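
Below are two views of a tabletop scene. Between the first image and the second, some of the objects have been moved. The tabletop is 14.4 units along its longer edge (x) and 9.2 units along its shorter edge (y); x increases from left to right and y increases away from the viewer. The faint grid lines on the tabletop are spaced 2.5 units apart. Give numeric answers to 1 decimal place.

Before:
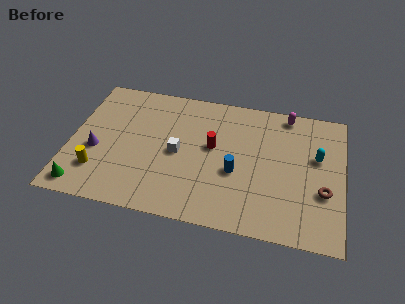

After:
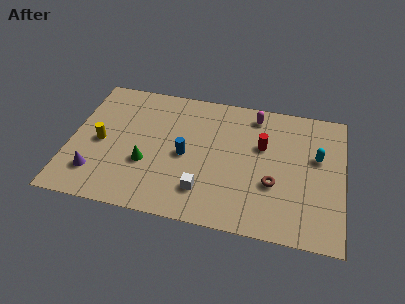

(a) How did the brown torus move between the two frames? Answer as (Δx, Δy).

(-2.6, 0.0)

The brown torus was at about (13.4, 3.3) and moved to about (10.8, 3.3).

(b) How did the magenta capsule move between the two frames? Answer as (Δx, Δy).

(-1.7, -0.4)

The magenta capsule started near (11.3, 8.3) and ended near (9.6, 7.9).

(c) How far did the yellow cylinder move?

2.0

From (1.6, 2.3) to (1.6, 4.3), the yellow cylinder covered √(0.0² + 2.0²) ≈ 2.0 units.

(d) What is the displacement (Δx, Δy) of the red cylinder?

(2.6, 0.6)

The red cylinder was at about (7.5, 5.2) and moved to about (10.1, 5.8).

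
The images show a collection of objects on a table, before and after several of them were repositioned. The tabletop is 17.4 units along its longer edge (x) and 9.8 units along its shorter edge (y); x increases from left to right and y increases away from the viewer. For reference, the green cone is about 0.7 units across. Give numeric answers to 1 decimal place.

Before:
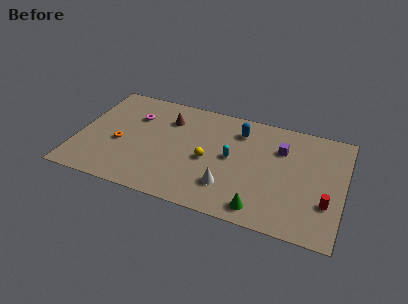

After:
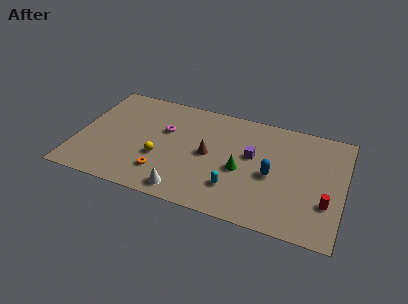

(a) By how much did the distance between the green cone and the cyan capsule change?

-2.7

Before: roughly 4.4 units apart; after: 1.7. That's 2.7 units closer together.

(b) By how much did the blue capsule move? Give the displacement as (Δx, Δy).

(2.4, -3.3)

From the two frames, the blue capsule sits at roughly (10.4, 7.7) before and (12.8, 4.4) after.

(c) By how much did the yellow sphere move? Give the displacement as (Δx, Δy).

(-3.1, -0.8)

The yellow sphere was at about (8.6, 4.4) and moved to about (5.5, 3.6).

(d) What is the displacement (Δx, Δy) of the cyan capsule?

(0.4, -2.6)

The cyan capsule started near (10.1, 5.1) and ended near (10.5, 2.5).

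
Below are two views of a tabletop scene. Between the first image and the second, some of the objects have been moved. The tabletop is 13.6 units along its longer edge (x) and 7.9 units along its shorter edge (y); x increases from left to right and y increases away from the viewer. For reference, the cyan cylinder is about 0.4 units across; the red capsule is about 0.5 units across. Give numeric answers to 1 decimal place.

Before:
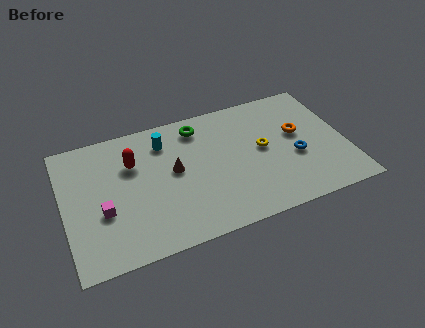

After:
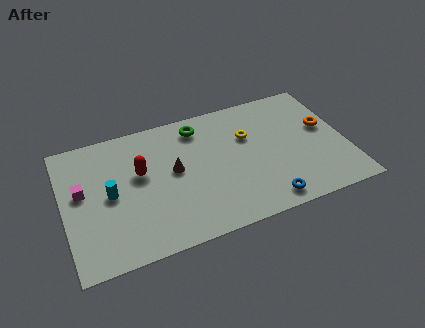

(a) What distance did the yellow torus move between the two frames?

1.2

The yellow torus moved from about (9.6, 4.2) to (9.0, 5.2), a distance of √(0.6² + 1.0²) ≈ 1.2.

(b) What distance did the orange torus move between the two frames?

1.3

From (11.4, 4.6) to (12.7, 4.6), the orange torus covered √(1.3² + 0.0²) ≈ 1.3 units.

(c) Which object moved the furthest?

the cyan cylinder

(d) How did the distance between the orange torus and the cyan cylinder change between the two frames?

+3.9

Before: roughly 6.6 units apart; after: 10.5. That's 3.9 units further apart.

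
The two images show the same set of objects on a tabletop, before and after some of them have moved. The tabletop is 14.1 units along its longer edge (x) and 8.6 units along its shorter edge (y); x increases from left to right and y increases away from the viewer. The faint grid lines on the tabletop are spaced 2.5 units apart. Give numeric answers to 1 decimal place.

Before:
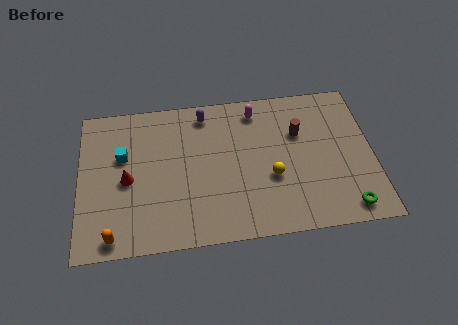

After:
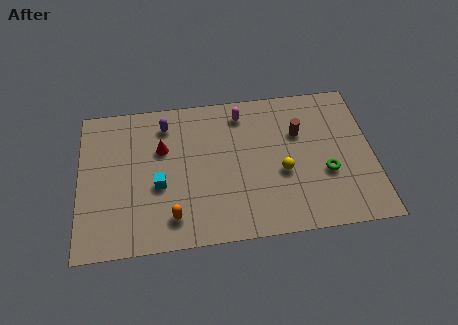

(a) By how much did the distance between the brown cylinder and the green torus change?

-2.3

Before: roughly 5.1 units apart; after: 2.8. That's 2.3 units closer together.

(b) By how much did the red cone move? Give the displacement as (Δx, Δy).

(1.7, 1.6)

From the two frames, the red cone sits at roughly (2.3, 4.0) before and (4.0, 5.6) after.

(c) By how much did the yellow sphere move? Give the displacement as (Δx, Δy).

(0.5, 0.2)

The yellow sphere was at about (9.2, 3.3) and moved to about (9.7, 3.5).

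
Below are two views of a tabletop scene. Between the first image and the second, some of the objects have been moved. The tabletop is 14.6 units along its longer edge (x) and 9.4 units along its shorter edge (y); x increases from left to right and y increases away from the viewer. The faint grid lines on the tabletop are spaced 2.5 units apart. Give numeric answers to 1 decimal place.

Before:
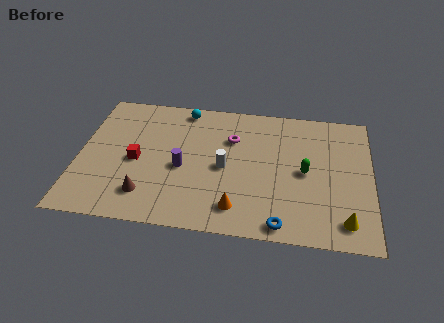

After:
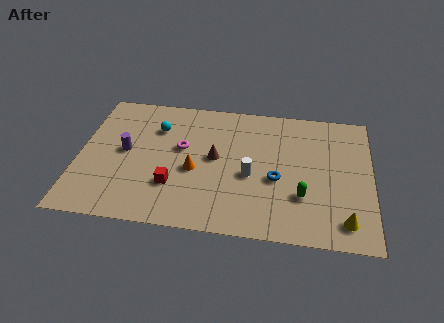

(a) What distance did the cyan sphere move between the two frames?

2.1

From (5.1, 8.4) to (3.8, 6.8), the cyan sphere covered √(1.3² + 1.6²) ≈ 2.1 units.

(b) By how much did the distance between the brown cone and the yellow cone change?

-2.4

The distance was about 9.8 in the first image and 7.4 in the second, so they moved 2.4 units closer together.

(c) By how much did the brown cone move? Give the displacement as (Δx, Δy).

(3.3, 3.0)

The brown cone was at about (3.5, 2.0) and moved to about (6.8, 5.0).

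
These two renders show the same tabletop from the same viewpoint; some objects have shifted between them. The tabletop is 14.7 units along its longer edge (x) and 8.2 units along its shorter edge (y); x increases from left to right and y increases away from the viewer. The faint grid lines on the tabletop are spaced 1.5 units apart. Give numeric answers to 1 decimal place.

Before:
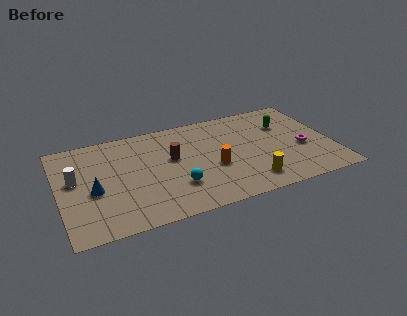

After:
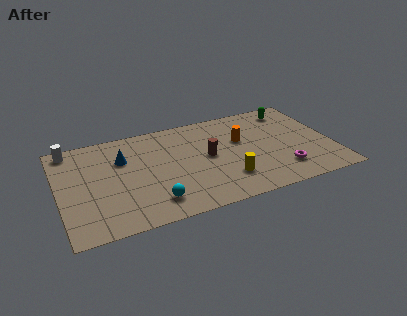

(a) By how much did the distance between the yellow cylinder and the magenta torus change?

-0.6

Before: roughly 3.6 units apart; after: 3.0. That's 0.6 units closer together.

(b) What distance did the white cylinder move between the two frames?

2.6

From (0.9, 4.7) to (0.8, 7.3), the white cylinder covered √(0.1² + 2.6²) ≈ 2.6 units.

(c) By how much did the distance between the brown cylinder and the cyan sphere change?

+1.8

The distance was about 2.4 in the first image and 4.2 in the second, so they moved 1.8 units further apart.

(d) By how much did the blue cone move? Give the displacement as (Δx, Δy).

(1.7, 2.1)

From the two frames, the blue cone sits at roughly (1.8, 3.5) before and (3.5, 5.6) after.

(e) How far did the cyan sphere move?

1.5

The cyan sphere was near (6.1, 2.4) before and (4.8, 1.6) after, so it travelled √(1.3² + 0.8²) ≈ 1.5 units.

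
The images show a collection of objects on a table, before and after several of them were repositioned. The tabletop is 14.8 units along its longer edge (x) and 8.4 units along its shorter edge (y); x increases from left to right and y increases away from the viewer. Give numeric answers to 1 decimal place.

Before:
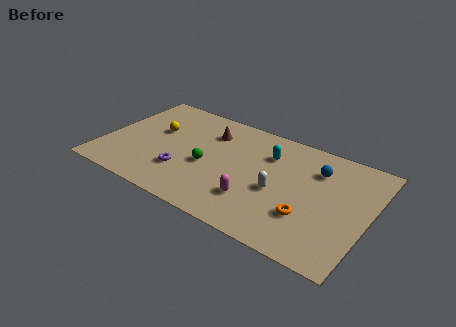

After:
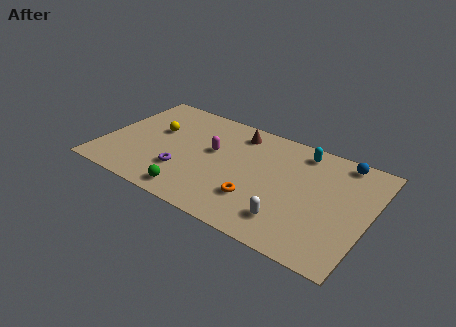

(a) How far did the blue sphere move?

1.8

The blue sphere was near (11.7, 6.2) before and (12.9, 7.5) after, so it travelled √(1.2² + 1.3²) ≈ 1.8 units.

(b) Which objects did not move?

the yellow sphere and the purple torus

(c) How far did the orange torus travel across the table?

2.8

The orange torus was near (11.7, 2.6) before and (8.9, 2.4) after, so it travelled √(2.8² + 0.2²) ≈ 2.8 units.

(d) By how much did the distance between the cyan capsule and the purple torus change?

+2.0

The distance was about 5.6 in the first image and 7.6 in the second, so they moved 2.0 units further apart.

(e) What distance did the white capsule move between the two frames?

2.0

The white capsule moved from about (9.9, 3.6) to (10.8, 1.8), a distance of √(0.9² + 1.8²) ≈ 2.0.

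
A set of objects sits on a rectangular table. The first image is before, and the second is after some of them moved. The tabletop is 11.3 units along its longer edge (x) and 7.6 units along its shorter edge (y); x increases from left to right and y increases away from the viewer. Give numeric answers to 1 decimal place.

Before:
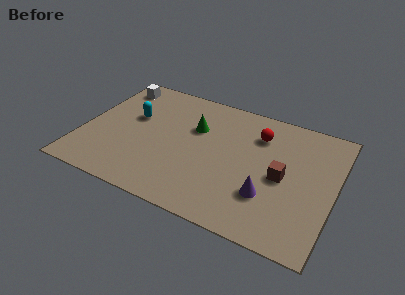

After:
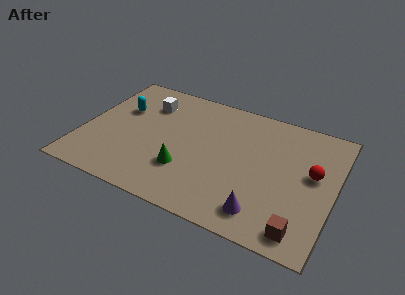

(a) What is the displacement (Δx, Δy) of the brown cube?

(1.1, -2.6)

The brown cube started near (9.0, 3.6) and ended near (10.1, 1.0).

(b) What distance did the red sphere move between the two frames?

3.0

The red sphere moved from about (7.7, 5.7) to (10.3, 4.3), a distance of √(2.6² + 1.4²) ≈ 3.0.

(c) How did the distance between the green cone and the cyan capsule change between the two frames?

+1.4

Before: roughly 2.8 units apart; after: 4.2. That's 1.4 units further apart.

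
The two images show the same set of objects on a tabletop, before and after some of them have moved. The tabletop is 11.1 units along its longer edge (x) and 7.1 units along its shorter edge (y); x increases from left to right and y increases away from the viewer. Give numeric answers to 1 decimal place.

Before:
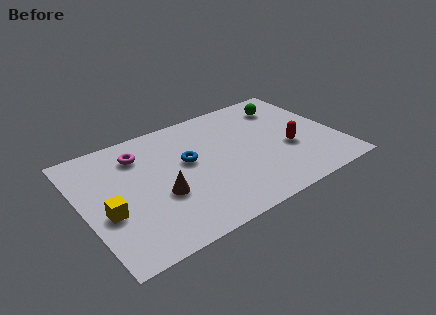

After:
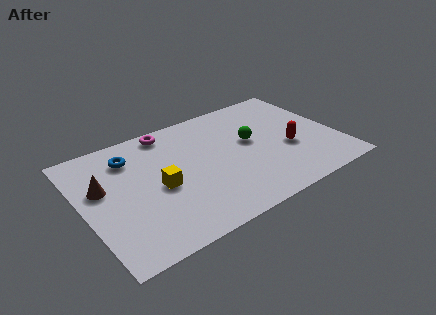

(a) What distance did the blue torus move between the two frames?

2.7

The blue torus was near (4.6, 4.1) before and (2.3, 5.5) after, so it travelled √(2.3² + 1.4²) ≈ 2.7 units.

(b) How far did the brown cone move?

2.8

From (3.2, 2.7) to (0.9, 4.3), the brown cone covered √(2.3² + 1.6²) ≈ 2.8 units.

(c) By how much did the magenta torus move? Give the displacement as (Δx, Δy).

(1.4, 0.8)

The magenta torus was at about (2.7, 5.5) and moved to about (4.1, 6.3).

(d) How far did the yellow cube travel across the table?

2.3

From (0.9, 2.8) to (3.2, 3.2), the yellow cube covered √(2.3² + 0.4²) ≈ 2.3 units.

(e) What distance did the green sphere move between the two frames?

2.5

The green sphere moved from about (9.3, 5.6) to (7.4, 4.0), a distance of √(1.9² + 1.6²) ≈ 2.5.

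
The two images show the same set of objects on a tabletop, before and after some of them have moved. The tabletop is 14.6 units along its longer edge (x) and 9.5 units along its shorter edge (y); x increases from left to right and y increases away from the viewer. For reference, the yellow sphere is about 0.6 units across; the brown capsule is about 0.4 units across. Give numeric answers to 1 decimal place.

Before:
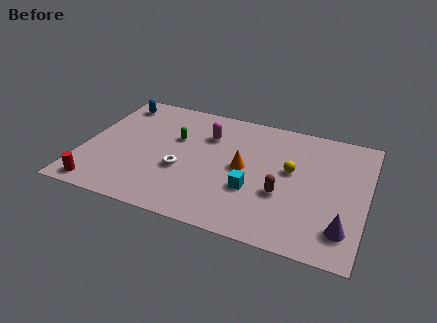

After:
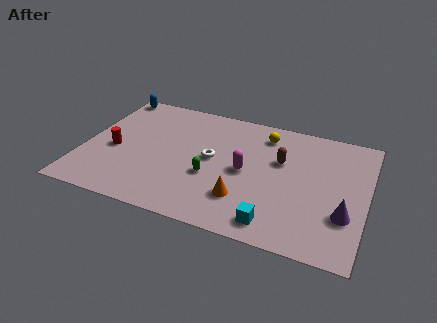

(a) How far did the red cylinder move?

3.1

The red cylinder was near (1.2, 1.0) before and (1.6, 4.1) after, so it travelled √(0.4² + 3.1²) ≈ 3.1 units.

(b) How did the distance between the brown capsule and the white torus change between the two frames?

-1.6

Before: roughly 5.2 units apart; after: 3.6. That's 1.6 units closer together.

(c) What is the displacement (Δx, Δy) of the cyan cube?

(1.3, -2.0)

The cyan cube was at about (8.9, 3.3) and moved to about (10.2, 1.3).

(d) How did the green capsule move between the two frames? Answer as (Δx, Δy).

(2.1, -2.4)

The green capsule was at about (4.6, 6.0) and moved to about (6.7, 3.6).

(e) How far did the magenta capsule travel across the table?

3.1

The magenta capsule was near (6.2, 6.8) before and (8.4, 4.6) after, so it travelled √(2.2² + 2.2²) ≈ 3.1 units.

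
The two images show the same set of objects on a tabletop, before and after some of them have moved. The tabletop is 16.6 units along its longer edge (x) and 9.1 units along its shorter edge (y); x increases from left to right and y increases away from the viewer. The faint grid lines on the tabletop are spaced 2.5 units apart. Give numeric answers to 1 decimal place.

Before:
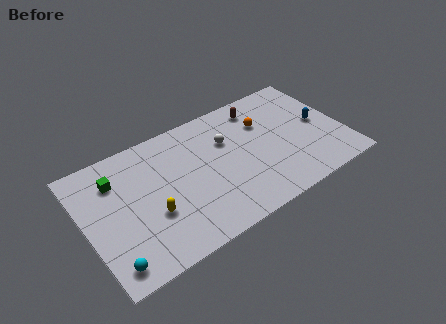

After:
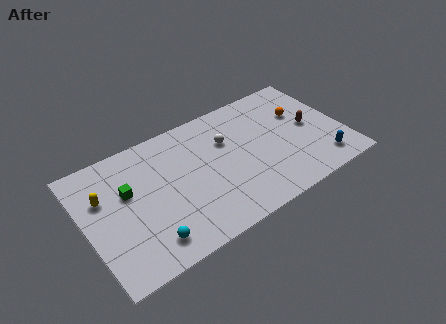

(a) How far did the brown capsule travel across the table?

4.2

The brown capsule was near (11.7, 7.6) before and (14.6, 4.6) after, so it travelled √(2.9² + 3.0²) ≈ 4.2 units.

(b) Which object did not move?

the white sphere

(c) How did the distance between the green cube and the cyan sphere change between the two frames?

-1.5

They were about 5.6 units apart before and 4.1 after — 1.5 units closer together.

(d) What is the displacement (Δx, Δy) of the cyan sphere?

(2.4, 0.3)

From the two frames, the cyan sphere sits at roughly (1.1, 1.3) before and (3.5, 1.6) after.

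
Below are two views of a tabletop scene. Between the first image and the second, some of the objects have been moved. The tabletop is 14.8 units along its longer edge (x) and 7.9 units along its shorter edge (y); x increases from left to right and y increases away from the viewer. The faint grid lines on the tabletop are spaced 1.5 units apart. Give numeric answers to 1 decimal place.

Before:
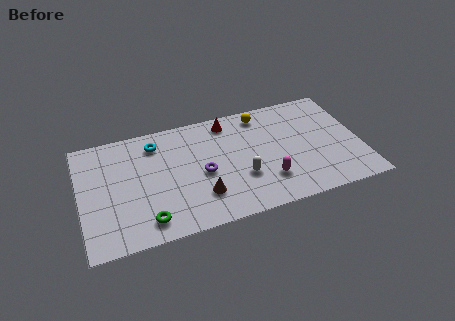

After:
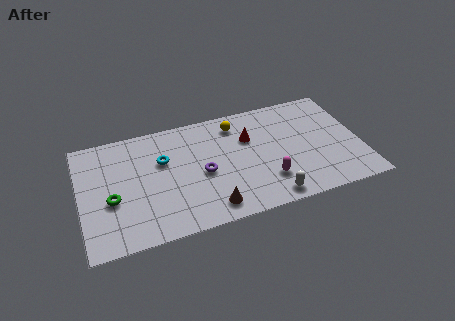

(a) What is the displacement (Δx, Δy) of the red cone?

(1.0, -1.5)

From the two frames, the red cone sits at roughly (8.0, 6.8) before and (9.0, 5.3) after.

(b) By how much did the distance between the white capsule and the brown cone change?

+0.8

Before: roughly 2.3 units apart; after: 3.1. That's 0.8 units further apart.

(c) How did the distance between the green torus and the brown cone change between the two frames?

+2.4

They were about 3.0 units apart before and 5.4 after — 2.4 units further apart.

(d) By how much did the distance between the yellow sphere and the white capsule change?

+1.4

They were about 4.3 units apart before and 5.7 after — 1.4 units further apart.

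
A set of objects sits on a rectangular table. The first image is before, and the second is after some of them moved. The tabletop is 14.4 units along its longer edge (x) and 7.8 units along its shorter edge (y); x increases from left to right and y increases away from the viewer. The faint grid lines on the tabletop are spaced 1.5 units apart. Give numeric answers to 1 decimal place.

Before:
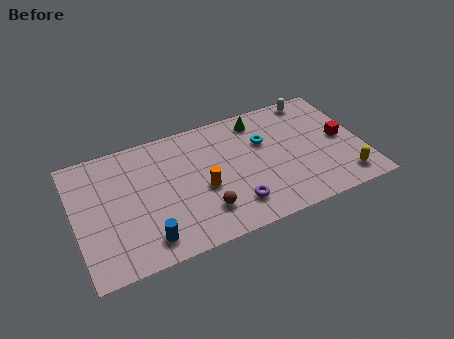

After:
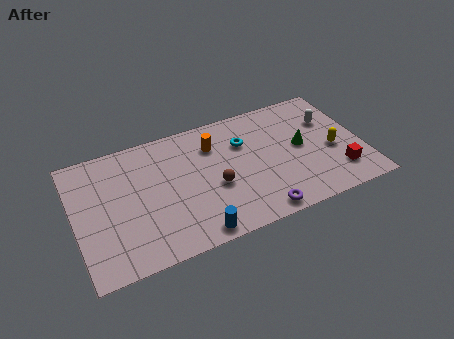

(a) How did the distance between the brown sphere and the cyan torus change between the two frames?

-1.9

The distance was about 4.7 in the first image and 2.8 in the second, so they moved 1.9 units closer together.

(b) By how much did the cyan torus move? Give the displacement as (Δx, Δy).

(-1.0, 0.3)

From the two frames, the cyan torus sits at roughly (9.6, 5.1) before and (8.6, 5.4) after.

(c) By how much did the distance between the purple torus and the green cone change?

-1.0

Before: roughly 5.2 units apart; after: 4.2. That's 1.0 units closer together.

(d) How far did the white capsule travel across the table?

1.8

From (12.4, 7.0) to (13.0, 5.3), the white capsule covered √(0.6² + 1.7²) ≈ 1.8 units.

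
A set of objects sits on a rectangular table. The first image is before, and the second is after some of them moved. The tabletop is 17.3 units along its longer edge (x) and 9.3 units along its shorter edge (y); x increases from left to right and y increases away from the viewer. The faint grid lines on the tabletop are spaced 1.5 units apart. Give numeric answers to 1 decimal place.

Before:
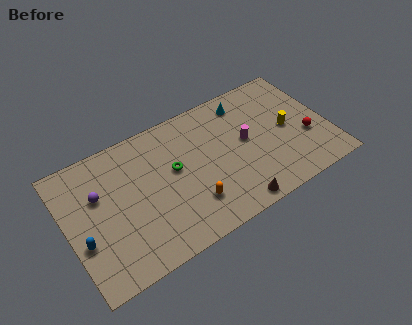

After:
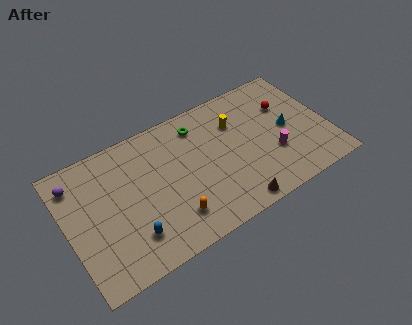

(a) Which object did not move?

the brown cone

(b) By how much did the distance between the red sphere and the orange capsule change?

+1.3

Before: roughly 8.1 units apart; after: 9.4. That's 1.3 units further apart.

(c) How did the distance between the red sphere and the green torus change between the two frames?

-3.0

Before: roughly 8.9 units apart; after: 5.9. That's 3.0 units closer together.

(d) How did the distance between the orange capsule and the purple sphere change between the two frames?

+1.1

The distance was about 6.7 in the first image and 7.8 in the second, so they moved 1.1 units further apart.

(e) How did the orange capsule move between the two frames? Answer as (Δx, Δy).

(-1.3, -0.3)

From the two frames, the orange capsule sits at roughly (7.8, 2.4) before and (6.5, 2.1) after.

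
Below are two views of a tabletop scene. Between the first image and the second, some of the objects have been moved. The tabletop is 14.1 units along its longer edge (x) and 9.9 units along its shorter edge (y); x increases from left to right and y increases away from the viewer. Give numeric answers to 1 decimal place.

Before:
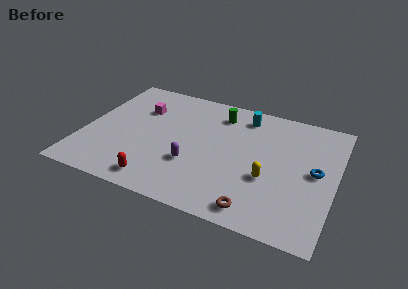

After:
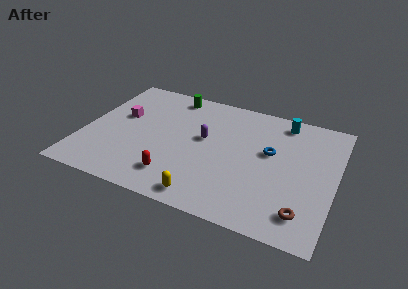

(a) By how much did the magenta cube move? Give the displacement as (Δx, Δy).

(-1.0, -1.0)

From the two frames, the magenta cube sits at roughly (2.9, 6.9) before and (1.9, 5.9) after.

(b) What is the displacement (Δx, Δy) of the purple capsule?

(0.4, 2.3)

From the two frames, the purple capsule sits at roughly (6.3, 3.3) before and (6.7, 5.6) after.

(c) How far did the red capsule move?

1.1

The red capsule was near (4.6, 1.3) before and (5.5, 2.0) after, so it travelled √(0.9² + 0.7²) ≈ 1.1 units.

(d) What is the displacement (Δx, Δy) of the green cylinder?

(-2.8, 0.7)

The green cylinder started near (7.3, 8.0) and ended near (4.5, 8.7).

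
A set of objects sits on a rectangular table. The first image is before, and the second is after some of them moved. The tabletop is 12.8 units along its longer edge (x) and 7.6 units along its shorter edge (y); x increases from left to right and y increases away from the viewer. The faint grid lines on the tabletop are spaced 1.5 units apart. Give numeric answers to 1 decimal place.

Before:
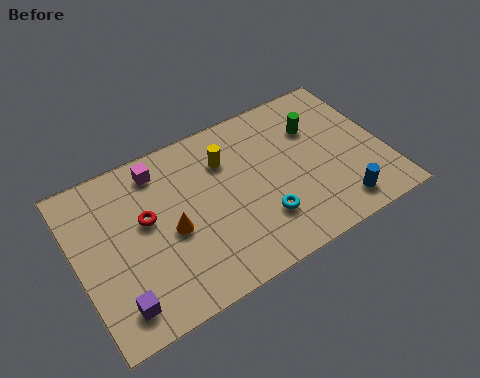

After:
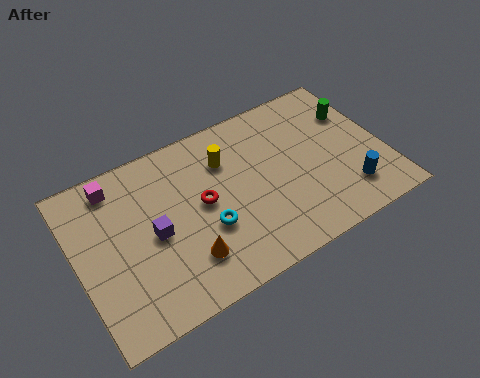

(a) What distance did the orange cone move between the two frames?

1.6

From (3.8, 3.4) to (4.2, 1.9), the orange cone covered √(0.4² + 1.5²) ≈ 1.6 units.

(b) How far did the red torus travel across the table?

2.3

The red torus was near (2.9, 4.4) before and (5.2, 4.0) after, so it travelled √(2.3² + 0.4²) ≈ 2.3 units.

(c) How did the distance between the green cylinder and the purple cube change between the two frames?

-0.8

They were about 9.8 units apart before and 9.0 after — 0.8 units closer together.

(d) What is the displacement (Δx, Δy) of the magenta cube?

(-1.8, 0.1)

The magenta cube was at about (3.7, 6.4) and moved to about (1.9, 6.5).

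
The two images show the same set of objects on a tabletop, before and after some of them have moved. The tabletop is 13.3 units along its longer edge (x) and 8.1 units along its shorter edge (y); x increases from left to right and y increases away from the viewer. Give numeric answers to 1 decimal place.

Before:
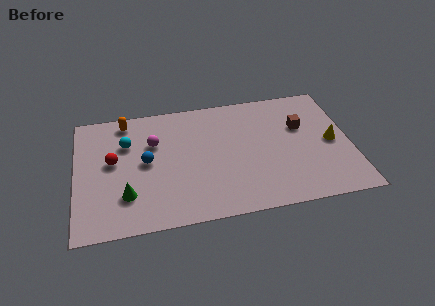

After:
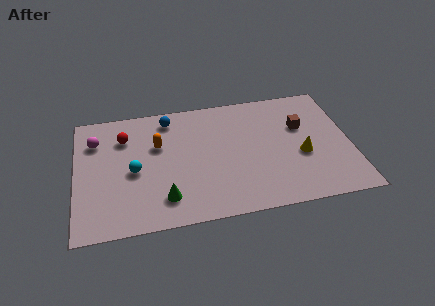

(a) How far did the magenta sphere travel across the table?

2.9

From (3.8, 5.4) to (1.0, 6.0), the magenta sphere covered √(2.8² + 0.6²) ≈ 2.9 units.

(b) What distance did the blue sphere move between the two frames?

3.0

The blue sphere moved from about (3.4, 4.2) to (4.6, 6.9), a distance of √(1.2² + 2.7²) ≈ 3.0.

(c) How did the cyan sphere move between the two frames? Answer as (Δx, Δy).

(0.3, -1.9)

The cyan sphere started near (2.5, 5.6) and ended near (2.8, 3.7).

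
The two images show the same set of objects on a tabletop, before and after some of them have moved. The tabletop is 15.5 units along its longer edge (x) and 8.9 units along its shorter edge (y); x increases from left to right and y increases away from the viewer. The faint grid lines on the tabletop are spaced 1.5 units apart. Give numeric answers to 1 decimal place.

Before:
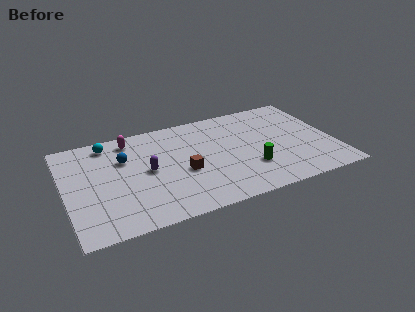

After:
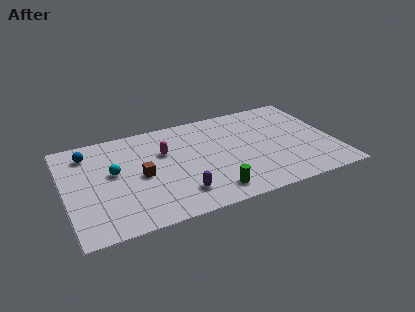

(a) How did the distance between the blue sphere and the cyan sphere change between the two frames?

+0.7

They were about 1.9 units apart before and 2.6 after — 0.7 units further apart.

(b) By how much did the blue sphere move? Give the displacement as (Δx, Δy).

(-2.0, 1.2)

The blue sphere started near (3.5, 6.0) and ended near (1.5, 7.2).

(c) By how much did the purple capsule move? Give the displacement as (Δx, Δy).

(1.6, -2.6)

The purple capsule was at about (4.7, 4.5) and moved to about (6.3, 1.9).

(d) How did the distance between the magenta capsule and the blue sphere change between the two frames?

+2.8

The distance was about 1.7 in the first image and 4.5 in the second, so they moved 2.8 units further apart.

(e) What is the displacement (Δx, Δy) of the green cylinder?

(-2.4, -1.3)

The green cylinder was at about (10.5, 2.7) and moved to about (8.1, 1.4).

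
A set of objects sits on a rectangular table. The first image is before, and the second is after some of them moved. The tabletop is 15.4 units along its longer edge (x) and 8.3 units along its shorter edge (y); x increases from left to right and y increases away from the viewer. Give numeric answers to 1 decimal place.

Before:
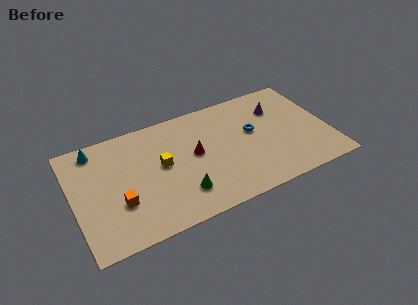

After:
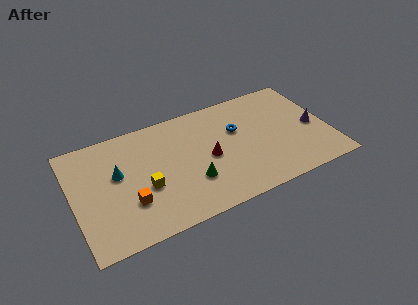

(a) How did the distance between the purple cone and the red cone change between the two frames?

+0.9

They were about 5.5 units apart before and 6.4 after — 0.9 units further apart.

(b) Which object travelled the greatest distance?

the purple cone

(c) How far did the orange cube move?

0.6

From (2.6, 2.8) to (3.2, 2.6), the orange cube covered √(0.6² + 0.2²) ≈ 0.6 units.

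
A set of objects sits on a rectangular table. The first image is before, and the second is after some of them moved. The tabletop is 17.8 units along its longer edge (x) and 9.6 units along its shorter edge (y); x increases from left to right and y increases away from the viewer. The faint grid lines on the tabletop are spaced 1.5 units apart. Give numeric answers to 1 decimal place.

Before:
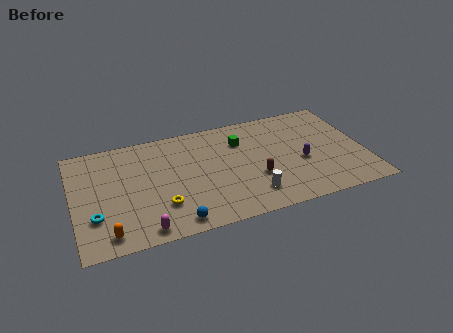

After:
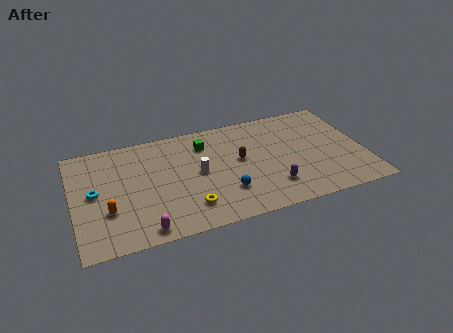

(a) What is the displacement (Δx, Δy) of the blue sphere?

(3.2, 1.6)

The blue sphere was at about (5.9, 1.1) and moved to about (9.1, 2.7).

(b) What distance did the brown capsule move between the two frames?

2.1

The brown capsule moved from about (11.0, 3.4) to (10.2, 5.3), a distance of √(0.8² + 1.9²) ≈ 2.1.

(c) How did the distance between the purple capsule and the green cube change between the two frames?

+1.7

Before: roughly 4.6 units apart; after: 6.3. That's 1.7 units further apart.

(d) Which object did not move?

the magenta capsule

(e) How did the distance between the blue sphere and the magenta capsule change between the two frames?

+3.5

They were about 1.9 units apart before and 5.4 after — 3.5 units further apart.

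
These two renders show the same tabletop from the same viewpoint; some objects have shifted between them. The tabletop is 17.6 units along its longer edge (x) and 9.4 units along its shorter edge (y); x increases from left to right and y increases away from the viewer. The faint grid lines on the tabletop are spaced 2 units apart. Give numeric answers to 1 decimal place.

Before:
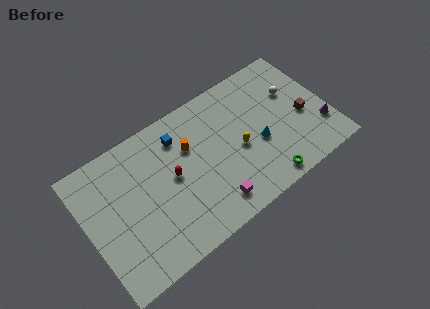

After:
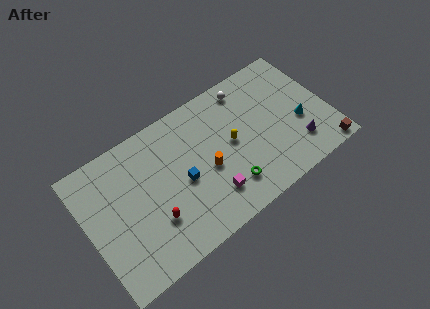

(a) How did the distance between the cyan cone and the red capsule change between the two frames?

+4.8

They were about 6.3 units apart before and 11.1 after — 4.8 units further apart.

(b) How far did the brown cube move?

3.3

The brown cube moved from about (15.8, 4.0) to (16.7, 0.8), a distance of √(0.9² + 3.2²) ≈ 3.3.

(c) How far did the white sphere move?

3.7

The white sphere was near (15.4, 6.1) before and (12.3, 8.1) after, so it travelled √(3.1² + 2.0²) ≈ 3.7 units.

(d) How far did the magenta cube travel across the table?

0.6

From (8.5, 1.6) to (8.5, 2.2), the magenta cube covered √(0.0² + 0.6²) ≈ 0.6 units.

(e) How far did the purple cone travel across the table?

1.8

From (16.8, 2.6) to (15.0, 2.2), the purple cone covered √(1.8² + 0.4²) ≈ 1.8 units.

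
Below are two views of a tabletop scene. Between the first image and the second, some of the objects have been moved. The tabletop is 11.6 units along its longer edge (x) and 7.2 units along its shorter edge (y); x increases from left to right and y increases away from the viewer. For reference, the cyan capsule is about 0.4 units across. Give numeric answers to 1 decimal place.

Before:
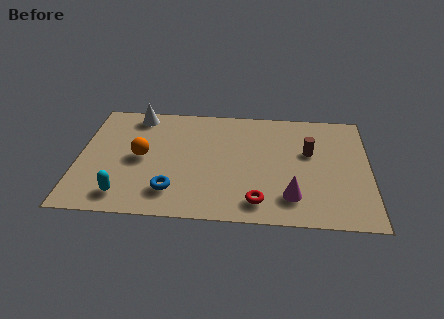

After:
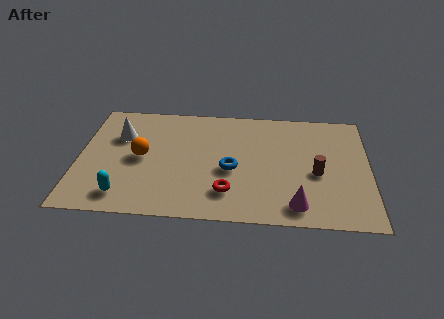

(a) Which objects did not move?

the orange sphere and the cyan capsule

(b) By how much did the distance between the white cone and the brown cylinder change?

+0.8

They were about 7.3 units apart before and 8.1 after — 0.8 units further apart.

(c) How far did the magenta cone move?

0.5

From (8.5, 1.6) to (8.7, 1.1), the magenta cone covered √(0.2² + 0.5²) ≈ 0.5 units.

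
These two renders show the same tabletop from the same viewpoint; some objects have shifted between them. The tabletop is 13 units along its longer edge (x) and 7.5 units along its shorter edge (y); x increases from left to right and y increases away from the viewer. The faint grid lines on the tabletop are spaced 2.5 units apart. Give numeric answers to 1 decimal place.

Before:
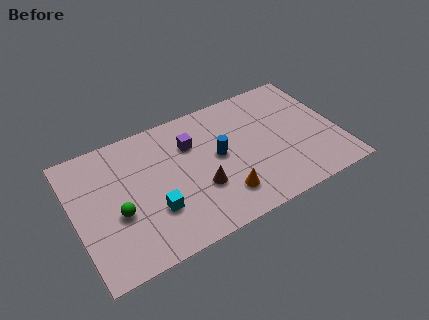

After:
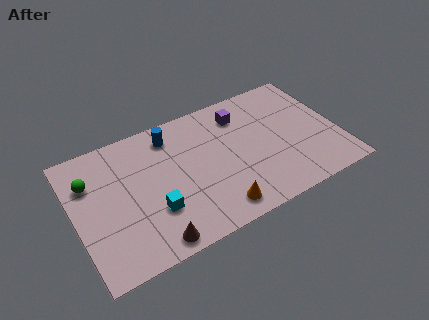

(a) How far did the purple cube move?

2.7

From (5.9, 5.3) to (8.5, 5.9), the purple cube covered √(2.6² + 0.6²) ≈ 2.7 units.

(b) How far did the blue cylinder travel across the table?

3.0

From (7.1, 4.0) to (5.0, 6.2), the blue cylinder covered √(2.1² + 2.2²) ≈ 3.0 units.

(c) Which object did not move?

the cyan cube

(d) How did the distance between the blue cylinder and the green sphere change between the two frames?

-1.0

Before: roughly 5.2 units apart; after: 4.2. That's 1.0 units closer together.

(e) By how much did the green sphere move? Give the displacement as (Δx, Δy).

(-1.1, 2.3)

From the two frames, the green sphere sits at roughly (2.0, 3.0) before and (0.9, 5.3) after.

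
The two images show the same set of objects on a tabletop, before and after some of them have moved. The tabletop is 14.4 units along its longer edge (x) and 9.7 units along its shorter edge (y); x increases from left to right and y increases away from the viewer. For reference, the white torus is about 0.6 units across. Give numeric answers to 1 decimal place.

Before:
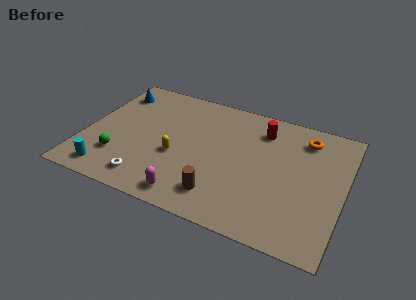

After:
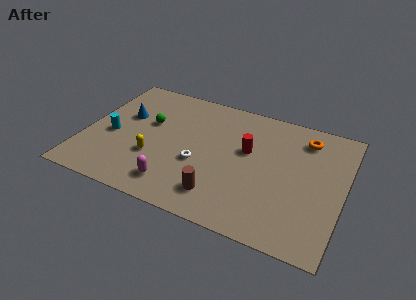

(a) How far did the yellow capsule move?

1.3

The yellow capsule was near (5.2, 3.9) before and (4.0, 3.3) after, so it travelled √(1.2² + 0.6²) ≈ 1.3 units.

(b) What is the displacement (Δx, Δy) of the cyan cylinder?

(-0.2, 2.9)

The cyan cylinder started near (1.7, 1.3) and ended near (1.5, 4.2).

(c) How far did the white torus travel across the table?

3.5

The white torus moved from about (3.9, 1.5) to (6.5, 3.8), a distance of √(2.6² + 2.3²) ≈ 3.5.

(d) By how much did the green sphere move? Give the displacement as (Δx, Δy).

(1.3, 3.3)

The green sphere was at about (2.1, 2.6) and moved to about (3.4, 5.9).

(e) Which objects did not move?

the orange torus and the brown cylinder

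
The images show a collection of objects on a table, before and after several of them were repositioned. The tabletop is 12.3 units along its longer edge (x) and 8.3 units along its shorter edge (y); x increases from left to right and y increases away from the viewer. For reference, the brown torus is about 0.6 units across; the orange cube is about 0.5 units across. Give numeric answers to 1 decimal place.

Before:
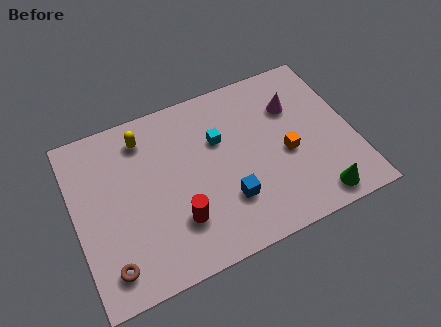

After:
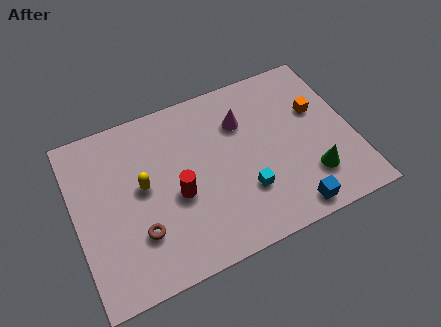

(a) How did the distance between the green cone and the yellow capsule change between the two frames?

-1.5

The distance was about 9.1 in the first image and 7.6 in the second, so they moved 1.5 units closer together.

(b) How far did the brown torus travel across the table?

1.7

The brown torus was near (1.2, 1.4) before and (2.6, 2.4) after, so it travelled √(1.4² + 1.0²) ≈ 1.7 units.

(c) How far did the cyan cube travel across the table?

3.0

The cyan cube moved from about (6.5, 5.4) to (7.3, 2.5), a distance of √(0.8² + 2.9²) ≈ 3.0.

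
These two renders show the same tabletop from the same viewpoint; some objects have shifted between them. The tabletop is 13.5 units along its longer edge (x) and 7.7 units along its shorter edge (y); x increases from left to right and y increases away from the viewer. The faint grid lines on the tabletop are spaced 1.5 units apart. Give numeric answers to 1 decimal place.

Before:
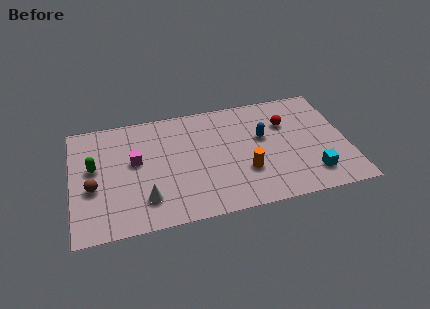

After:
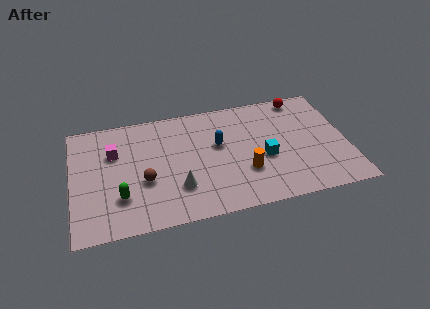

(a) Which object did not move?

the orange cylinder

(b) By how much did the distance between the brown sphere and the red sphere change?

-0.9

Before: roughly 9.8 units apart; after: 8.9. That's 0.9 units closer together.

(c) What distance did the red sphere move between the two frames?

1.8

From (10.6, 5.3) to (11.5, 6.9), the red sphere covered √(0.9² + 1.6²) ≈ 1.8 units.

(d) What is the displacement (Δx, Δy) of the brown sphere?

(2.5, -0.1)

From the two frames, the brown sphere sits at roughly (1.0, 3.1) before and (3.5, 3.0) after.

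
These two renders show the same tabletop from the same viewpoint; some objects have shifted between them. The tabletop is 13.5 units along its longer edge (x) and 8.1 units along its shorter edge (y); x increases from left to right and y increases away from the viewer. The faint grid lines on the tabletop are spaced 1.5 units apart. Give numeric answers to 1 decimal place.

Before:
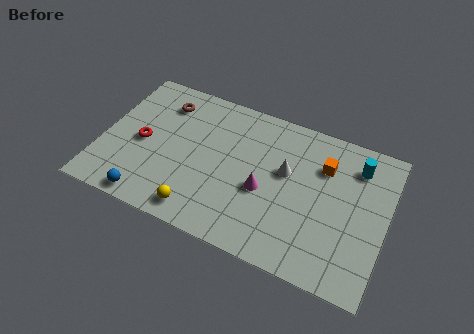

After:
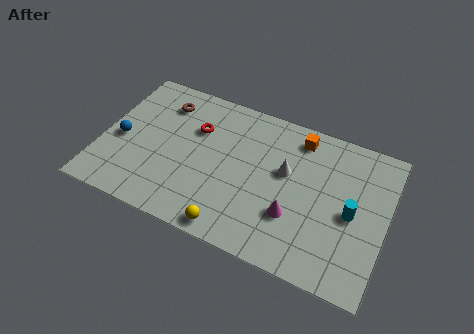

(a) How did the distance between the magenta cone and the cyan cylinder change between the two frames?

-2.2

The distance was about 5.1 in the first image and 2.9 in the second, so they moved 2.2 units closer together.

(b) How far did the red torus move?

2.9

The red torus was near (1.9, 3.8) before and (4.3, 5.5) after, so it travelled √(2.4² + 1.7²) ≈ 2.9 units.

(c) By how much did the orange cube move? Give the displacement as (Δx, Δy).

(-1.3, 1.1)

From the two frames, the orange cube sits at roughly (10.4, 5.8) before and (9.1, 6.9) after.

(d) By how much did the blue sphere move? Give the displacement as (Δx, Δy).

(-1.7, 2.8)

From the two frames, the blue sphere sits at roughly (2.6, 0.8) before and (0.9, 3.6) after.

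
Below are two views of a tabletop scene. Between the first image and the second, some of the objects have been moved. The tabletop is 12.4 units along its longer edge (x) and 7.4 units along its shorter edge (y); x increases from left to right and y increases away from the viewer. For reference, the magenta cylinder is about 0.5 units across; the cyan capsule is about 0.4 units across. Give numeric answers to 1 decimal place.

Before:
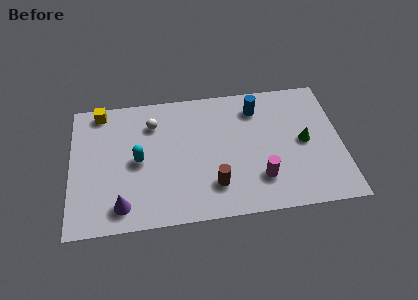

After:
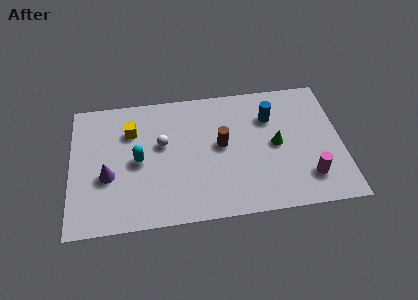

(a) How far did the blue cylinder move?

0.8

From (8.6, 5.9) to (9.2, 5.3), the blue cylinder covered √(0.6² + 0.6²) ≈ 0.8 units.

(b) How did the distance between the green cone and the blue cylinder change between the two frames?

-1.4

The distance was about 3.0 in the first image and 1.6 in the second, so they moved 1.4 units closer together.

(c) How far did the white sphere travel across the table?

1.3

From (3.8, 5.6) to (4.2, 4.4), the white sphere covered √(0.4² + 1.2²) ≈ 1.3 units.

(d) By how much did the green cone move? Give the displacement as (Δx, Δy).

(-1.3, 0.0)

From the two frames, the green cone sits at roughly (10.7, 3.7) before and (9.4, 3.7) after.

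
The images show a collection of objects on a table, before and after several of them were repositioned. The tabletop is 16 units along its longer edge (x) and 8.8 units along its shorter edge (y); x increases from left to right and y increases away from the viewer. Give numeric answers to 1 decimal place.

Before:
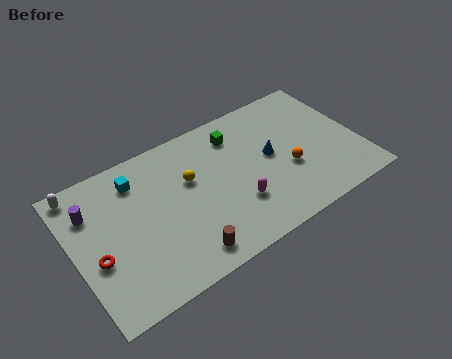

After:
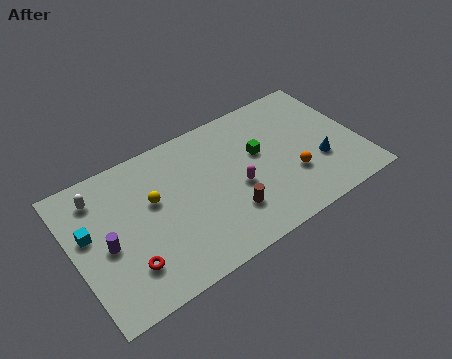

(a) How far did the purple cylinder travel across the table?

2.5

The purple cylinder moved from about (1.2, 6.4) to (1.7, 4.0), a distance of √(0.5² + 2.4²) ≈ 2.5.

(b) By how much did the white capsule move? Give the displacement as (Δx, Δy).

(0.9, -0.8)

The white capsule started near (0.8, 7.9) and ended near (1.7, 7.1).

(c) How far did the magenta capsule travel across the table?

1.0

From (8.8, 2.7) to (9.0, 3.7), the magenta capsule covered √(0.2² + 1.0²) ≈ 1.0 units.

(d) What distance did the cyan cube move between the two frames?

3.4

The cyan cube moved from about (3.8, 7.0) to (0.9, 5.2), a distance of √(2.9² + 1.8²) ≈ 3.4.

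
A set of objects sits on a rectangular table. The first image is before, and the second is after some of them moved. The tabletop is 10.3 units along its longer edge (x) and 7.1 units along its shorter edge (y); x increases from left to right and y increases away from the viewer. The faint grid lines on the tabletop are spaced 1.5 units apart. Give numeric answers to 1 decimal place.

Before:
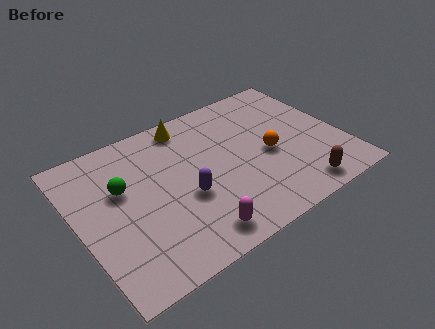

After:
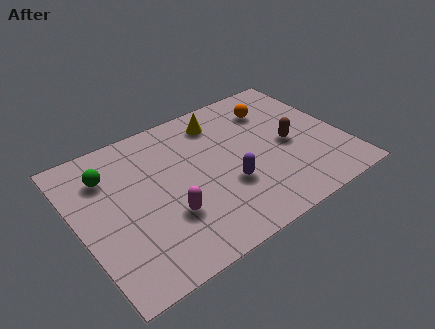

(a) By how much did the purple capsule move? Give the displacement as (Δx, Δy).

(1.6, -0.3)

The purple capsule was at about (4.0, 2.8) and moved to about (5.6, 2.5).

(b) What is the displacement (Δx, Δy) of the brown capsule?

(0.1, 2.4)

From the two frames, the brown capsule sits at roughly (8.1, 0.9) before and (8.2, 3.3) after.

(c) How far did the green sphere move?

1.0

The green sphere was near (1.8, 4.4) before and (1.4, 5.3) after, so it travelled √(0.4² + 0.9²) ≈ 1.0 units.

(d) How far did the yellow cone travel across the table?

1.3

From (4.7, 6.2) to (5.9, 5.8), the yellow cone covered √(1.2² + 0.4²) ≈ 1.3 units.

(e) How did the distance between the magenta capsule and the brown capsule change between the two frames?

+1.0

They were about 4.1 units apart before and 5.1 after — 1.0 units further apart.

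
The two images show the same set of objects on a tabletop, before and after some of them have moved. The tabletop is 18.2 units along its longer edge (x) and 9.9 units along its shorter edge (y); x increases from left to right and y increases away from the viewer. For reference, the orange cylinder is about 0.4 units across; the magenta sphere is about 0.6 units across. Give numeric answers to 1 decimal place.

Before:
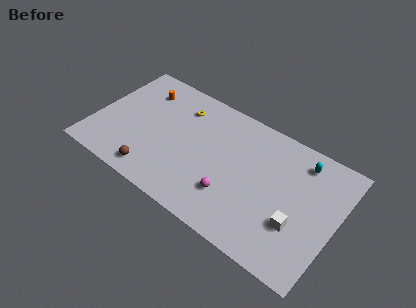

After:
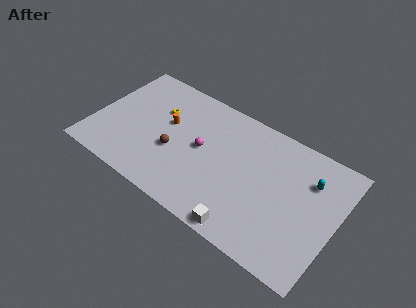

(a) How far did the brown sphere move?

2.7

From (5.1, 1.4) to (6.2, 3.9), the brown sphere covered √(1.1² + 2.5²) ≈ 2.7 units.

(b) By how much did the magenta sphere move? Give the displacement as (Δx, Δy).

(-2.7, 2.4)

The magenta sphere started near (10.8, 2.8) and ended near (8.1, 5.2).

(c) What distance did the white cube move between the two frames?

4.2

From (15.6, 3.3) to (12.2, 0.9), the white cube covered √(3.4² + 2.4²) ≈ 4.2 units.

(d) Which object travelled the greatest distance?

the white cube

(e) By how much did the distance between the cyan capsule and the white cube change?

+2.4

The distance was about 4.9 in the first image and 7.3 in the second, so they moved 2.4 units further apart.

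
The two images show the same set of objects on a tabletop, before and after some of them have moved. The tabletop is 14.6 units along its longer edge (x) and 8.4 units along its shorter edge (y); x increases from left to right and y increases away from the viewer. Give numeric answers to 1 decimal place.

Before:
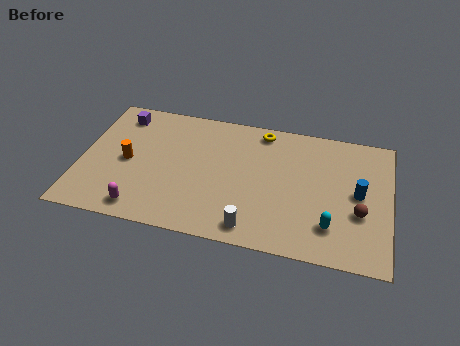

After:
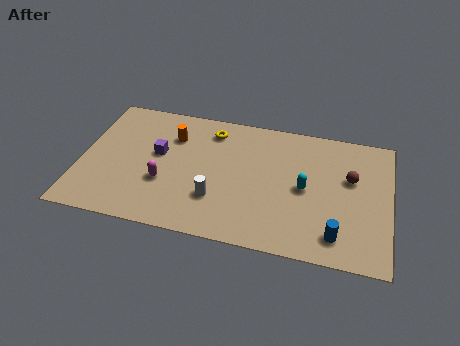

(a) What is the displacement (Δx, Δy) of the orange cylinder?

(2.0, 2.1)

From the two frames, the orange cylinder sits at roughly (2.2, 4.0) before and (4.2, 6.1) after.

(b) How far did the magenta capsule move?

2.1

From (3.1, 1.1) to (4.0, 3.0), the magenta capsule covered √(0.9² + 1.9²) ≈ 2.1 units.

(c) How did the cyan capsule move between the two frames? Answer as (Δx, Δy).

(-1.3, 2.1)

The cyan capsule started near (11.9, 2.0) and ended near (10.6, 4.1).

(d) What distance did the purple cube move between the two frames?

3.0

From (1.6, 7.0) to (3.6, 4.8), the purple cube covered √(2.0² + 2.2²) ≈ 3.0 units.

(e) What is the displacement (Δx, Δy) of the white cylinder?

(-1.8, 1.4)

The white cylinder started near (8.3, 1.1) and ended near (6.5, 2.5).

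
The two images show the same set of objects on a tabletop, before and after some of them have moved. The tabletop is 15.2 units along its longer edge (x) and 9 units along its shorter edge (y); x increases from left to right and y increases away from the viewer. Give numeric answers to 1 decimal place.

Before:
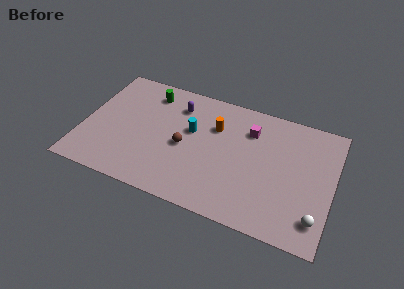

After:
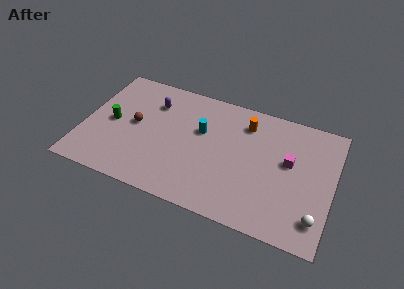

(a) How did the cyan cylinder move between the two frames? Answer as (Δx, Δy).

(0.6, 0.2)

From the two frames, the cyan cylinder sits at roughly (6.5, 5.4) before and (7.1, 5.6) after.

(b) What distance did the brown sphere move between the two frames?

3.2

The brown sphere moved from about (6.2, 4.1) to (3.1, 4.7), a distance of √(3.1² + 0.6²) ≈ 3.2.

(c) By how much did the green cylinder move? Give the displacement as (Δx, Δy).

(-2.0, -3.0)

The green cylinder was at about (3.7, 7.4) and moved to about (1.7, 4.4).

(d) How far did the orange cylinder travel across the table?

2.0

The orange cylinder was near (7.9, 6.2) before and (9.7, 7.1) after, so it travelled √(1.8² + 0.9²) ≈ 2.0 units.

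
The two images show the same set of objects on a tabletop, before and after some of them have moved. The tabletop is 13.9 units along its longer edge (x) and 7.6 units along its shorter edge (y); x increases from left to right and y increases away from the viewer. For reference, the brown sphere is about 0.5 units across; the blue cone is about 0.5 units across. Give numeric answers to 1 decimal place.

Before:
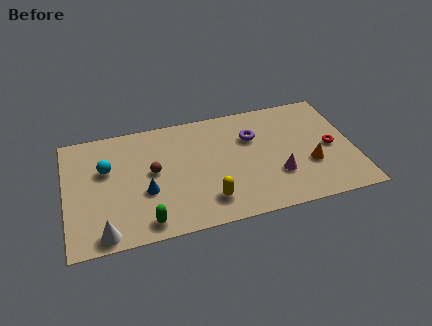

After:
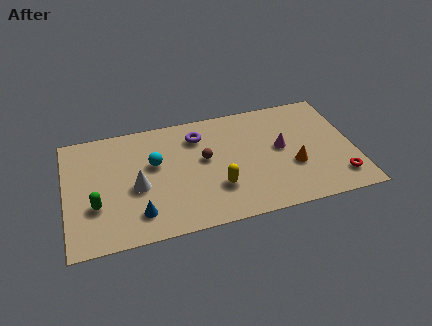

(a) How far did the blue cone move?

1.4

From (3.8, 2.9) to (3.4, 1.6), the blue cone covered √(0.4² + 1.3²) ≈ 1.4 units.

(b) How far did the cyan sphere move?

2.3

The cyan sphere was near (2.0, 4.8) before and (4.3, 4.6) after, so it travelled √(2.3² + 0.2²) ≈ 2.3 units.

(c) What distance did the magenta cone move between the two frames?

1.7

The magenta cone moved from about (10.1, 2.4) to (10.4, 4.1), a distance of √(0.3² + 1.7²) ≈ 1.7.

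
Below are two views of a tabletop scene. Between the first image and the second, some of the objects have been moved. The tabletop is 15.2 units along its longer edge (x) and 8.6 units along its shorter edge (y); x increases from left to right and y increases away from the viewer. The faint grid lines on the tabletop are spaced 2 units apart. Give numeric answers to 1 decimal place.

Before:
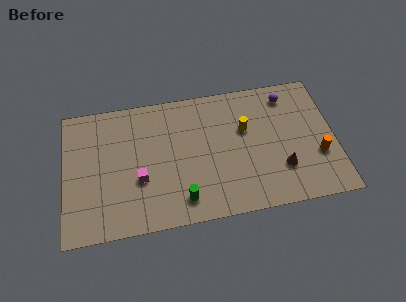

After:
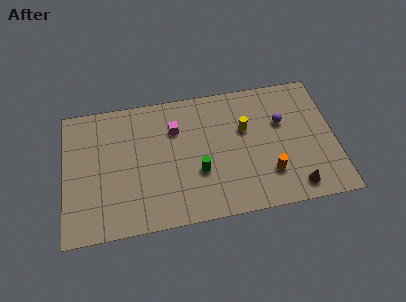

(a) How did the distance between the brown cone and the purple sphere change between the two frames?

-0.4

They were about 4.7 units apart before and 4.3 after — 0.4 units closer together.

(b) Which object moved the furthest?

the magenta cube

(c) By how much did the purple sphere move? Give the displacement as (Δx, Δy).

(-0.4, -1.7)

From the two frames, the purple sphere sits at roughly (12.7, 7.2) before and (12.3, 5.5) after.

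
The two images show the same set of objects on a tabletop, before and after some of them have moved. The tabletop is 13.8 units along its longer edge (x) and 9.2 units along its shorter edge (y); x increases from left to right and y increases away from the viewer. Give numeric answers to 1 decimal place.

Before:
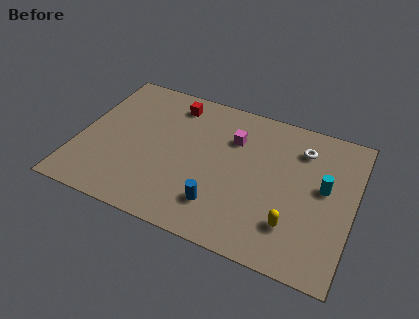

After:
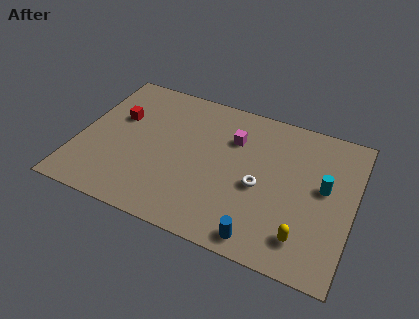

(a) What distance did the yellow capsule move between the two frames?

0.8

The yellow capsule was near (11.0, 2.3) before and (11.6, 1.8) after, so it travelled √(0.6² + 0.5²) ≈ 0.8 units.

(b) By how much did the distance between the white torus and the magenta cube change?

-0.5

They were about 3.5 units apart before and 3.0 after — 0.5 units closer together.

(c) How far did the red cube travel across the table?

3.2

The red cube was near (4.4, 7.7) before and (1.8, 5.8) after, so it travelled √(2.6² + 1.9²) ≈ 3.2 units.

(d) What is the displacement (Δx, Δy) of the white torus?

(-1.8, -3.1)

The white torus started near (11.0, 7.1) and ended near (9.2, 4.0).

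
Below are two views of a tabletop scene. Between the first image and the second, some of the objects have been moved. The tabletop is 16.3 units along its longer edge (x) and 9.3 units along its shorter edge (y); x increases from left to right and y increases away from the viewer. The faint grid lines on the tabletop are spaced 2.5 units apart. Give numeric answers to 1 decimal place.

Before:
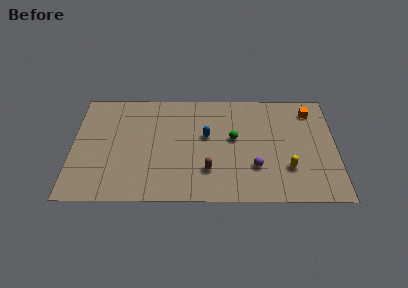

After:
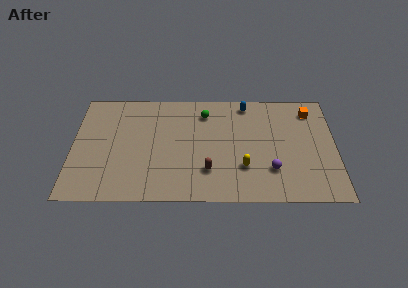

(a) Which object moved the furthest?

the blue capsule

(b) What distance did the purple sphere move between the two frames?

1.0

From (11.3, 2.8) to (12.3, 2.6), the purple sphere covered √(1.0² + 0.2²) ≈ 1.0 units.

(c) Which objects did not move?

the brown capsule and the orange cube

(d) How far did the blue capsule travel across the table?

3.8

The blue capsule moved from about (8.3, 5.4) to (10.8, 8.2), a distance of √(2.5² + 2.8²) ≈ 3.8.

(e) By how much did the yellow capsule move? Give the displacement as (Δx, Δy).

(-2.7, 0.1)

From the two frames, the yellow capsule sits at roughly (13.3, 2.7) before and (10.6, 2.8) after.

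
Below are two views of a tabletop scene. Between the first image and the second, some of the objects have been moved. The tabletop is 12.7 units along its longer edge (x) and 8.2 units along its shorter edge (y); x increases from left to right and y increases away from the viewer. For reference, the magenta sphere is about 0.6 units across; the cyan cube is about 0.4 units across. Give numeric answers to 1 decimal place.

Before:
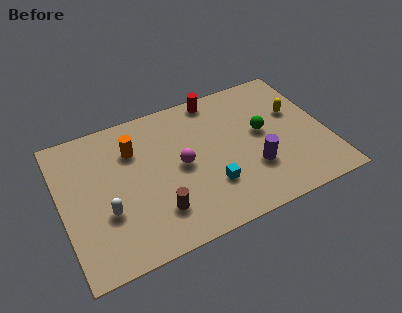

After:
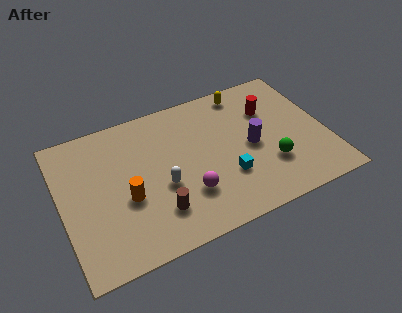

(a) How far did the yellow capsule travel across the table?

3.0

The yellow capsule was near (11.4, 5.1) before and (9.2, 7.2) after, so it travelled √(2.2² + 2.1²) ≈ 3.0 units.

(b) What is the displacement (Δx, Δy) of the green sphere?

(0.1, -2.0)

The green sphere started near (9.7, 4.5) and ended near (9.8, 2.5).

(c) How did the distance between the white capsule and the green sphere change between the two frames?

-2.7

They were about 7.9 units apart before and 5.2 after — 2.7 units closer together.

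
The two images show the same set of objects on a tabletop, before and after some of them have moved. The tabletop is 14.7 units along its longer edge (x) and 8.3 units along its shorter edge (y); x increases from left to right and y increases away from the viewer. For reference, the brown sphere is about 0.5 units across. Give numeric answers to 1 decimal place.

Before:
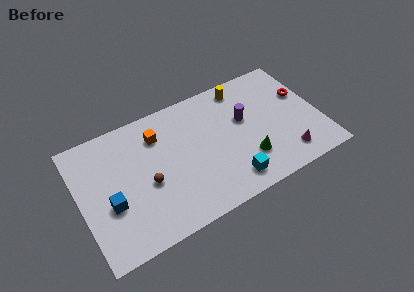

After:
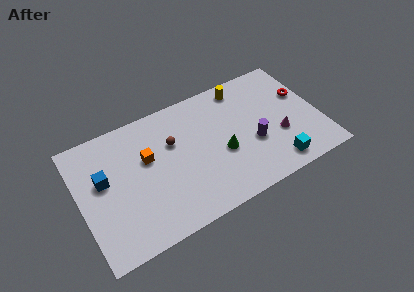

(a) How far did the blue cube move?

1.7

The blue cube moved from about (1.7, 3.2) to (1.5, 4.9), a distance of √(0.2² + 1.7²) ≈ 1.7.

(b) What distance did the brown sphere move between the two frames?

2.6

The brown sphere moved from about (4.0, 3.5) to (5.8, 5.4), a distance of √(1.8² + 1.9²) ≈ 2.6.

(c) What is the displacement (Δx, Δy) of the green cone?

(-1.4, 1.1)

The green cone started near (10.0, 2.3) and ended near (8.6, 3.4).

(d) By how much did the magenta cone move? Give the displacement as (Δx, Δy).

(-0.2, 1.5)

From the two frames, the magenta cone sits at roughly (12.3, 1.5) before and (12.1, 3.0) after.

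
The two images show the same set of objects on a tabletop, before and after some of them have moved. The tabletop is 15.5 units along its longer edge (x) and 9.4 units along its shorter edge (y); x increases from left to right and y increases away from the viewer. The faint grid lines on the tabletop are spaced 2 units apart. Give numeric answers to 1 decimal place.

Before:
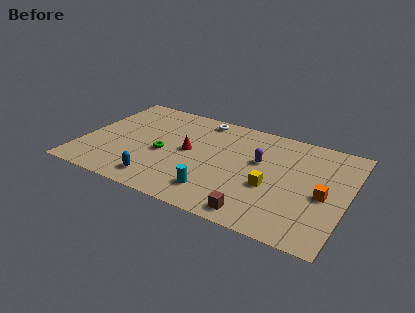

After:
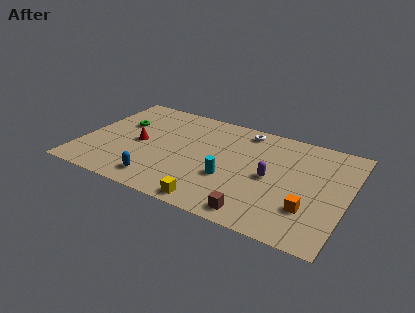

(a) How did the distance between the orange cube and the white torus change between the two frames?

-1.7

The distance was about 8.7 in the first image and 7.0 in the second, so they moved 1.7 units closer together.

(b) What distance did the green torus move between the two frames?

3.4

The green torus moved from about (4.8, 4.1) to (2.0, 6.0), a distance of √(2.8² + 1.9²) ≈ 3.4.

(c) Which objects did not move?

the brown cube and the blue capsule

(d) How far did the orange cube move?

1.7

The orange cube was near (14.2, 4.2) before and (13.5, 2.7) after, so it travelled √(0.7² + 1.5²) ≈ 1.7 units.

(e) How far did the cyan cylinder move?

1.6

From (8.2, 1.9) to (8.8, 3.4), the cyan cylinder covered √(0.6² + 1.5²) ≈ 1.6 units.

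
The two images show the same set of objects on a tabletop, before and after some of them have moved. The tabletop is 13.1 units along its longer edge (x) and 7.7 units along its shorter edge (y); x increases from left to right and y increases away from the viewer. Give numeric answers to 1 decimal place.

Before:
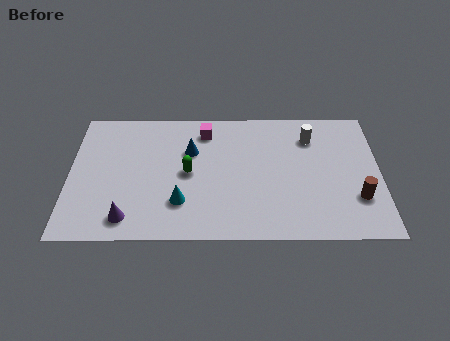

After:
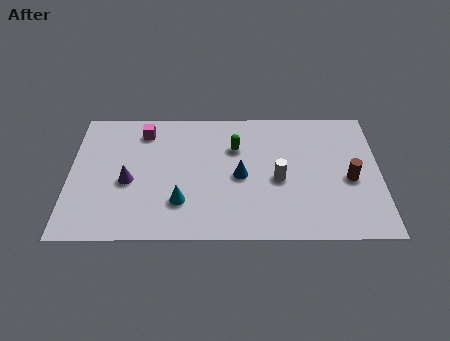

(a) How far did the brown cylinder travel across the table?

1.1

From (12.1, 2.3) to (11.8, 3.4), the brown cylinder covered √(0.3² + 1.1²) ≈ 1.1 units.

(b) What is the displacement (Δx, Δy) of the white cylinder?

(-1.4, -2.5)

The white cylinder was at about (10.2, 5.9) and moved to about (8.8, 3.4).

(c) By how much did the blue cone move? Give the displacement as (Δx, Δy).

(2.1, -1.5)

From the two frames, the blue cone sits at roughly (5.1, 5.1) before and (7.2, 3.6) after.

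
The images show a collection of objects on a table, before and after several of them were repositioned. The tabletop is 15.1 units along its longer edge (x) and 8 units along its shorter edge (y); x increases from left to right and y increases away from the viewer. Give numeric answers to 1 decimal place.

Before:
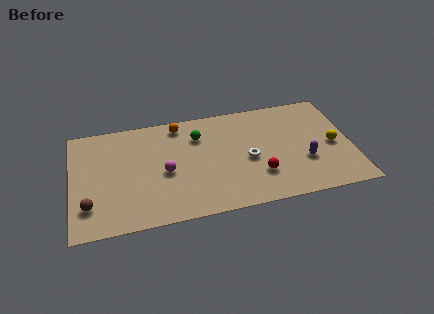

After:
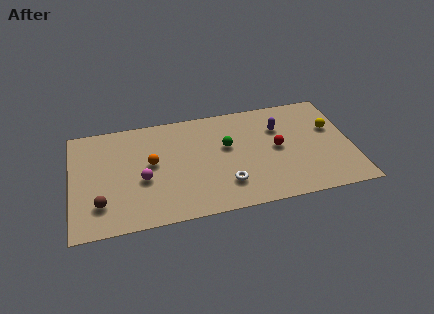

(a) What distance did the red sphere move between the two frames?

2.1

The red sphere moved from about (10.0, 2.3) to (11.1, 4.1), a distance of √(1.1² + 1.8²) ≈ 2.1.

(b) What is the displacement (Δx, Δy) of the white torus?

(-1.3, -1.6)

The white torus started near (9.5, 3.6) and ended near (8.2, 2.0).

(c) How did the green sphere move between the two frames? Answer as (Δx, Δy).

(1.5, -1.1)

From the two frames, the green sphere sits at roughly (6.9, 5.9) before and (8.4, 4.8) after.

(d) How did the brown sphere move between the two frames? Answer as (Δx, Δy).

(0.6, 0.0)

The brown sphere started near (0.9, 2.0) and ended near (1.5, 2.0).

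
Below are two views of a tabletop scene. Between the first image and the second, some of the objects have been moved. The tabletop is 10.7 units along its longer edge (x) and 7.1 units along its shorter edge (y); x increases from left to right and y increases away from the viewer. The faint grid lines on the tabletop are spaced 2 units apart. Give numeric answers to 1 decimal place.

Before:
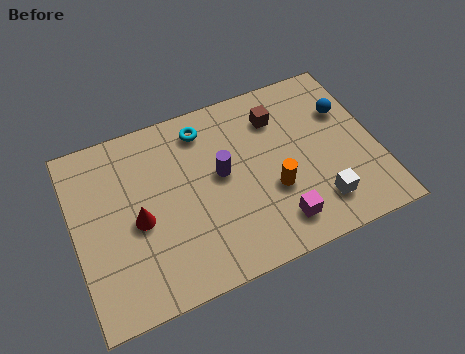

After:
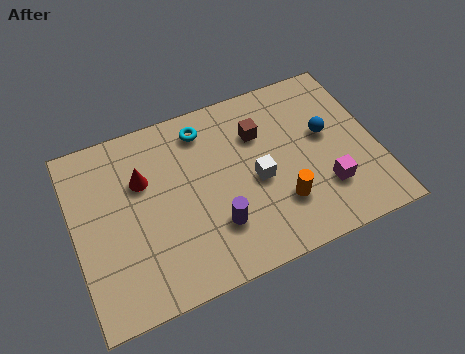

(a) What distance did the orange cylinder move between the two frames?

0.6

The orange cylinder was near (6.9, 2.6) before and (7.1, 2.0) after, so it travelled √(0.2² + 0.6²) ≈ 0.6 units.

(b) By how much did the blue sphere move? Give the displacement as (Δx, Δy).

(-0.8, -0.7)

The blue sphere started near (9.8, 4.8) and ended near (9.0, 4.1).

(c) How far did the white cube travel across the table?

2.6

The white cube moved from about (8.4, 1.5) to (6.4, 3.2), a distance of √(2.0² + 1.7²) ≈ 2.6.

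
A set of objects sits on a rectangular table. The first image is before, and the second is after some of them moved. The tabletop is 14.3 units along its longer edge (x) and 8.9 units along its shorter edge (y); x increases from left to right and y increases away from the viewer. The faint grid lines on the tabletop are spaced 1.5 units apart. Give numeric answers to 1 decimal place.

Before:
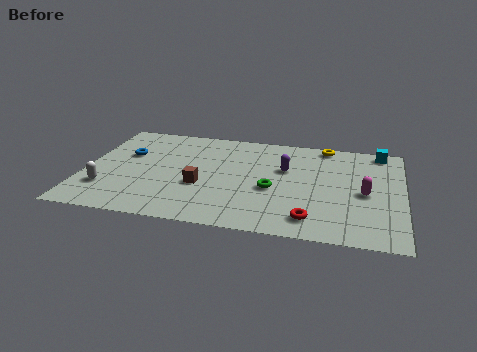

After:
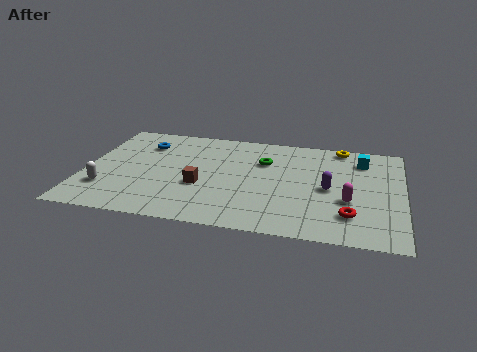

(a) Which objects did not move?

the white capsule and the brown cube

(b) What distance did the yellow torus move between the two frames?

0.7

The yellow torus moved from about (10.7, 8.1) to (11.4, 8.1), a distance of √(0.7² + 0.0²) ≈ 0.7.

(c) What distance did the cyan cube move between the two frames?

1.3

From (13.2, 8.0) to (12.4, 7.0), the cyan cube covered √(0.8² + 1.0²) ≈ 1.3 units.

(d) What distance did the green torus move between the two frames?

2.5

From (8.5, 3.7) to (8.0, 6.1), the green torus covered √(0.5² + 2.4²) ≈ 2.5 units.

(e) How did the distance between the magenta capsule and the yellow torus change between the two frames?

+0.4

They were about 4.4 units apart before and 4.8 after — 0.4 units further apart.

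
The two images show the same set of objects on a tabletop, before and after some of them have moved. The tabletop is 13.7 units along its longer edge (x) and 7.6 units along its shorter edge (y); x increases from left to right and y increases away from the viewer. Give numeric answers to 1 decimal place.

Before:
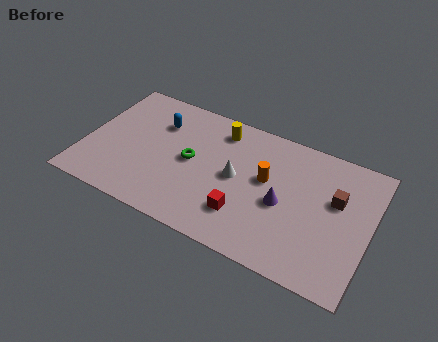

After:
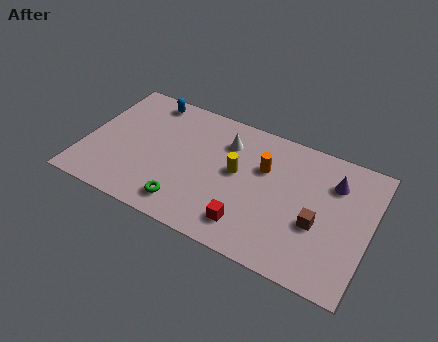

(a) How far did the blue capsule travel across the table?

1.4

The blue capsule was near (3.3, 5.5) before and (2.6, 6.7) after, so it travelled √(0.7² + 1.2²) ≈ 1.4 units.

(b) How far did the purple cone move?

3.1

From (9.6, 3.4) to (11.8, 5.6), the purple cone covered √(2.2² + 2.2²) ≈ 3.1 units.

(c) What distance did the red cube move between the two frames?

0.6

The red cube was near (7.9, 2.0) before and (8.2, 1.5) after, so it travelled √(0.3² + 0.5²) ≈ 0.6 units.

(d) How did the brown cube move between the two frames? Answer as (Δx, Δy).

(-0.7, -1.7)

The brown cube was at about (12.0, 4.7) and moved to about (11.3, 3.0).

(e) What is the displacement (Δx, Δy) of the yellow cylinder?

(1.1, -2.1)

The yellow cylinder started near (6.2, 6.3) and ended near (7.3, 4.2).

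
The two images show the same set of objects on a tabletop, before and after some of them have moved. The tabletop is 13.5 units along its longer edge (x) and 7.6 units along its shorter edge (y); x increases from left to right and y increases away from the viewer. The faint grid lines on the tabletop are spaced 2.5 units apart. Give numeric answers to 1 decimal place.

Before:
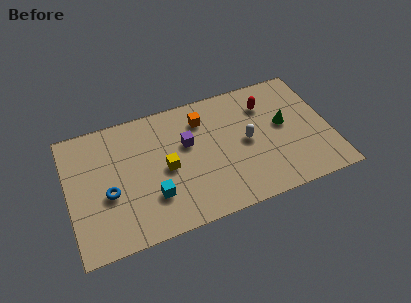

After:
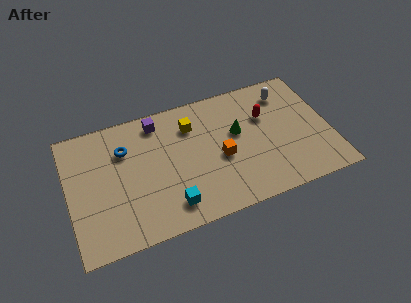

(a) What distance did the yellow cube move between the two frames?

2.6

From (5.0, 3.6) to (6.5, 5.7), the yellow cube covered √(1.5² + 2.1²) ≈ 2.6 units.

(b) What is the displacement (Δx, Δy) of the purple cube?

(-1.4, 1.8)

The purple cube was at about (6.2, 4.7) and moved to about (4.8, 6.5).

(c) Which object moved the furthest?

the white capsule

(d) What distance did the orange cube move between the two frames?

2.7

The orange cube moved from about (7.1, 5.9) to (7.8, 3.3), a distance of √(0.7² + 2.6²) ≈ 2.7.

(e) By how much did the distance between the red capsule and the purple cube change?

+1.4

The distance was about 4.3 in the first image and 5.7 in the second, so they moved 1.4 units further apart.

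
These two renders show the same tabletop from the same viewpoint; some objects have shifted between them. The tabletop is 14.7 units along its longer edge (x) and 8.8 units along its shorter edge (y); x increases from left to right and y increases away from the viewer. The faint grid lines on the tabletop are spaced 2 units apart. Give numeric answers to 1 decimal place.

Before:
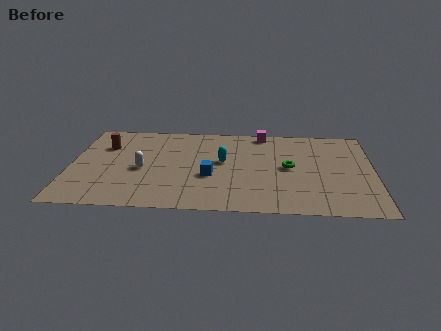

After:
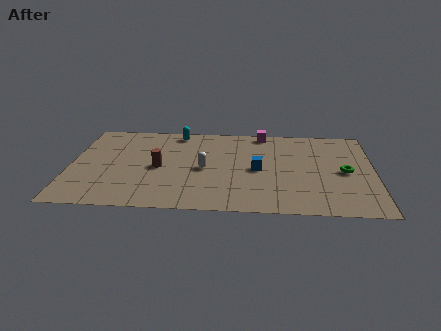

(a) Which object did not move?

the magenta cube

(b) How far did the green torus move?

2.7

From (10.6, 4.5) to (13.3, 4.2), the green torus covered √(2.7² + 0.3²) ≈ 2.7 units.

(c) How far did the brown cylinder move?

3.4

The brown cylinder moved from about (1.6, 6.2) to (4.3, 4.1), a distance of √(2.7² + 2.1²) ≈ 3.4.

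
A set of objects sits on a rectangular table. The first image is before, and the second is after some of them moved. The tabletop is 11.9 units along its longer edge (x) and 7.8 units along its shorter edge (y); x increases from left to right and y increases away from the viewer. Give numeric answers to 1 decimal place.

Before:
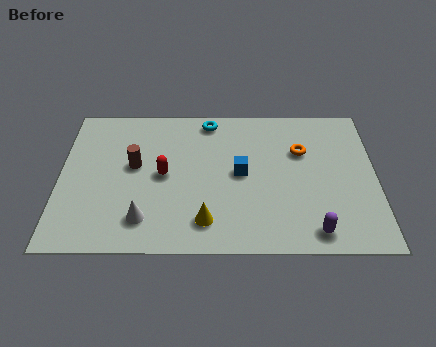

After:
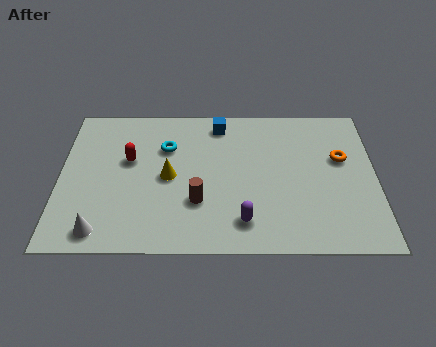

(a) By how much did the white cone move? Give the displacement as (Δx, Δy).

(-1.6, -0.6)

From the two frames, the white cone sits at roughly (3.2, 1.6) before and (1.6, 1.0) after.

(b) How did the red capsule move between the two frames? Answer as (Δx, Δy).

(-1.3, 0.8)

From the two frames, the red capsule sits at roughly (3.9, 3.9) before and (2.6, 4.7) after.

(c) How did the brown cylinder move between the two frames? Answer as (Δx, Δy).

(2.4, -1.9)

From the two frames, the brown cylinder sits at roughly (2.8, 4.4) before and (5.2, 2.5) after.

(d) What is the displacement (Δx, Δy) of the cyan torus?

(-1.6, -1.5)

The cyan torus started near (5.6, 6.9) and ended near (4.0, 5.4).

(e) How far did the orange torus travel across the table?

1.6

From (9.1, 5.2) to (10.6, 4.8), the orange torus covered √(1.5² + 0.4²) ≈ 1.6 units.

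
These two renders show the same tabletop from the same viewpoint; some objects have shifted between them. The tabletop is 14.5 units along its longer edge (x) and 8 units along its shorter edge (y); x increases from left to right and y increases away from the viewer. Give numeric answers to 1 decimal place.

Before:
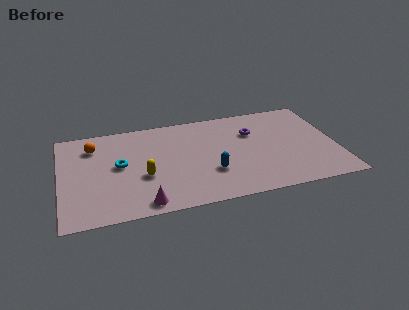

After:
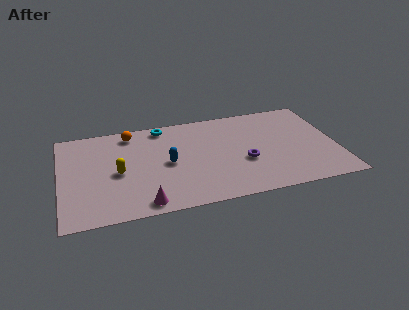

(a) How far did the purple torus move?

2.5

The purple torus was near (10.2, 5.5) before and (9.6, 3.1) after, so it travelled √(0.6² + 2.4²) ≈ 2.5 units.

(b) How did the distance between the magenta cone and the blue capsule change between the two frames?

-0.7

They were about 4.0 units apart before and 3.3 after — 0.7 units closer together.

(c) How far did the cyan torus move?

3.7

The cyan torus was near (3.1, 4.3) before and (5.5, 7.1) after, so it travelled √(2.4² + 2.8²) ≈ 3.7 units.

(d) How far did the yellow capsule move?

1.4

The yellow capsule moved from about (4.3, 3.1) to (3.0, 3.7), a distance of √(1.3² + 0.6²) ≈ 1.4.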